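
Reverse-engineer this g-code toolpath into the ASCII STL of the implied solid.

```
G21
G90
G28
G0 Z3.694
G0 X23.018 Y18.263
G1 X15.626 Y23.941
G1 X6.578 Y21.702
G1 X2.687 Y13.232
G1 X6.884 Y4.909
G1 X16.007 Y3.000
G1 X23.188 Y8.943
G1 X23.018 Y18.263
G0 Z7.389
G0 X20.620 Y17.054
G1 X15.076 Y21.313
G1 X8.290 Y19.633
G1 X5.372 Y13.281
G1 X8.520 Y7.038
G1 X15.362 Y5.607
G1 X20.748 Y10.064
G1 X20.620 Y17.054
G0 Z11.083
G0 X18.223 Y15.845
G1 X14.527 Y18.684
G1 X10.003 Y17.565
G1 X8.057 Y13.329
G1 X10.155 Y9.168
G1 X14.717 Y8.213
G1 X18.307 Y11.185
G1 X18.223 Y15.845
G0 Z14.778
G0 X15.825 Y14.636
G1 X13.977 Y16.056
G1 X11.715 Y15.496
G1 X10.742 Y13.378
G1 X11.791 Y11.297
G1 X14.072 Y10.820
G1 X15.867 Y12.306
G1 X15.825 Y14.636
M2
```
solid part
  facet normal 0.0000 0.0000 -1.0000
    outer loop
      vertex 4.866 23.771 0.000
      vertex 16.176 26.570 0.000
      vertex 25.416 19.472 0.000
    endloop
  endfacet
  facet normal 0.0000 0.0000 -1.0000
    outer loop
      vertex 0.002 13.183 0.000
      vertex 4.866 23.771 0.000
      vertex 25.416 19.472 0.000
    endloop
  endfacet
  facet normal 0.0000 0.0000 -1.0000
    outer loop
      vertex 5.248 2.779 0.000
      vertex 0.002 13.183 0.000
      vertex 25.416 19.472 0.000
    endloop
  endfacet
  facet normal 0.0000 0.0000 -1.0000
    outer loop
      vertex 16.652 0.393 0.000
      vertex 5.248 2.779 0.000
      vertex 25.416 19.472 0.000
    endloop
  endfacet
  facet normal 0.0000 0.0000 -1.0000
    outer loop
      vertex 25.628 7.822 0.000
      vertex 16.652 0.393 0.000
      vertex 25.416 19.472 0.000
    endloop
  endfacet
  facet normal 0.5096 0.6634 0.5479
    outer loop
      vertex 25.416 19.472 0.000
      vertex 16.176 26.570 0.000
      vertex 13.427 13.427 18.472
    endloop
  endfacet
  facet normal -0.2010 0.8121 0.5479
    outer loop
      vertex 16.176 26.570 0.000
      vertex 4.866 23.771 0.000
      vertex 13.427 13.427 18.472
    endloop
  endfacet
  facet normal -0.7602 0.3492 0.5479
    outer loop
      vertex 4.866 23.771 0.000
      vertex 0.002 13.183 0.000
      vertex 13.427 13.427 18.472
    endloop
  endfacet
  facet normal -0.7470 -0.3766 0.5479
    outer loop
      vertex 0.002 13.183 0.000
      vertex 5.248 2.779 0.000
      vertex 13.427 13.427 18.472
    endloop
  endfacet
  facet normal -0.1713 -0.8188 0.5479
    outer loop
      vertex 5.248 2.779 0.000
      vertex 16.652 0.393 0.000
      vertex 13.427 13.427 18.472
    endloop
  endfacet
  facet normal 0.5334 -0.6445 0.5479
    outer loop
      vertex 16.652 0.393 0.000
      vertex 25.628 7.822 0.000
      vertex 13.427 13.427 18.472
    endloop
  endfacet
  facet normal 0.8364 0.0152 0.5479
    outer loop
      vertex 25.628 7.822 0.000
      vertex 25.416 19.472 0.000
      vertex 13.427 13.427 18.472
    endloop
  endfacet
endsolid part

The G0 Z moves step by Δz≈3.694 mm. The G1 loops shrink linearly with z, so the solid tapers from its base footprint up to z≈18.5. Closing with a flat bottom cap and the tapered top and triangulating gives 12 facets — a regular 7-sided pyramid, base circumscribed radius ≈ 13.4 mm, apex at z ≈ 18.5 mm.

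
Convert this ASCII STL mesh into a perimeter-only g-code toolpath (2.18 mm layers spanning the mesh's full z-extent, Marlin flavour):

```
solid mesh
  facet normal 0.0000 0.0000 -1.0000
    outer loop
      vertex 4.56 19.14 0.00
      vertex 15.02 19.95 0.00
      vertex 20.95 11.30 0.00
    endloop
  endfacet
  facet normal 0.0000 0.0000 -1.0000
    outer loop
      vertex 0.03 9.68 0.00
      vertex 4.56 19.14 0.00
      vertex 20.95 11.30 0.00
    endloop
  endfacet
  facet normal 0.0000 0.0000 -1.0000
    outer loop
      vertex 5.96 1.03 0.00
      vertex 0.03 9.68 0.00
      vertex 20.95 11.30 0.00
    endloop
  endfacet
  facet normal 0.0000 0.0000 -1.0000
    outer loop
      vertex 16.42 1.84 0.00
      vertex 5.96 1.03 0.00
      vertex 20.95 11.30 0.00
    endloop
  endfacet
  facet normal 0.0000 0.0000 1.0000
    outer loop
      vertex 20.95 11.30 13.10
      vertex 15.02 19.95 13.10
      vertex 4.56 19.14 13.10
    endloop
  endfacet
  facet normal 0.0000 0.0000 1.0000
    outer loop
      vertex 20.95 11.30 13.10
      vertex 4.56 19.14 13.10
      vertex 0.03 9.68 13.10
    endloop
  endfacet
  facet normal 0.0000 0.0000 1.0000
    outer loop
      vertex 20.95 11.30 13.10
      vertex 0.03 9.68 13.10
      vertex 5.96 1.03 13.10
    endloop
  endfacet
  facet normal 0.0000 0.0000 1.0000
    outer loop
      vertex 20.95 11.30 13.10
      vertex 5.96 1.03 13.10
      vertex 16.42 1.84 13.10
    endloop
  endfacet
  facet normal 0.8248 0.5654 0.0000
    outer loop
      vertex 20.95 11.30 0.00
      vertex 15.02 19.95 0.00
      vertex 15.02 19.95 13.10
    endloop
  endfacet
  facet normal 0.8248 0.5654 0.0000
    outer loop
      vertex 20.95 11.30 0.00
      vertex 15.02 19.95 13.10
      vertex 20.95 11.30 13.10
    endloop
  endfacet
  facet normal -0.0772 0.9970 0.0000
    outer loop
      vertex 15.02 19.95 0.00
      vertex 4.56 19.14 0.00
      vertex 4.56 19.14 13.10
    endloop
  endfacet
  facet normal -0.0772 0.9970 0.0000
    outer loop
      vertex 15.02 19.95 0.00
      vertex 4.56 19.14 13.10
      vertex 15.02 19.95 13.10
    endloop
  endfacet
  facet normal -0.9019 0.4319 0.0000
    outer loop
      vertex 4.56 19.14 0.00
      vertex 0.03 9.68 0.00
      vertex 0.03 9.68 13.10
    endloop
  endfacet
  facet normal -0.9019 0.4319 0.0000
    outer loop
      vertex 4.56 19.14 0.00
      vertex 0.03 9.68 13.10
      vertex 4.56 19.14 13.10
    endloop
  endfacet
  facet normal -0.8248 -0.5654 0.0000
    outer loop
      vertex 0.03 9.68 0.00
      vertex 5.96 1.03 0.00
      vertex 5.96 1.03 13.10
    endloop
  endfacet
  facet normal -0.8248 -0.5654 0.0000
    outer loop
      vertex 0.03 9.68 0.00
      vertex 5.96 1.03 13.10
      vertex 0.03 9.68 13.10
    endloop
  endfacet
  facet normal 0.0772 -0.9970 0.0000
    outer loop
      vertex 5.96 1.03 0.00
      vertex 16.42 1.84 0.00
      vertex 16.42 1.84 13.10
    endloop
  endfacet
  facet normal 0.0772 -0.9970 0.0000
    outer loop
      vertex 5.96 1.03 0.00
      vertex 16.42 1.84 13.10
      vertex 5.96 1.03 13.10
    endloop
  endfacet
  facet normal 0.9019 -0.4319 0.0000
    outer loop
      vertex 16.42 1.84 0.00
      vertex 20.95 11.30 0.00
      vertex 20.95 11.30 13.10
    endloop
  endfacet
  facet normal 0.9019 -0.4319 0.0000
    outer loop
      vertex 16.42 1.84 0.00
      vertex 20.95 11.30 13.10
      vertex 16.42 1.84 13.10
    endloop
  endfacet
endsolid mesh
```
; perimeter-only toolpath
G21 ; units = mm
G90 ; absolute positioning
G28 ; home
; layer 1
G0 Z2.18
G0 X20.95 Y11.30
G1 X15.02 Y19.95
G1 X4.56 Y19.14
G1 X0.03 Y9.68
G1 X5.96 Y1.03
G1 X16.42 Y1.84
G1 X20.95 Y11.30
; layer 2
G0 Z4.37
G0 X20.95 Y11.30
G1 X15.02 Y19.95
G1 X4.56 Y19.14
G1 X0.03 Y9.68
G1 X5.96 Y1.03
G1 X16.42 Y1.84
G1 X20.95 Y11.30
; layer 3
G0 Z6.55
G0 X20.95 Y11.30
G1 X15.02 Y19.95
G1 X4.56 Y19.14
G1 X0.03 Y9.68
G1 X5.96 Y1.03
G1 X16.42 Y1.84
G1 X20.95 Y11.30
; layer 4
G0 Z8.73
G0 X20.95 Y11.30
G1 X15.02 Y19.95
G1 X4.56 Y19.14
G1 X0.03 Y9.68
G1 X5.96 Y1.03
G1 X16.42 Y1.84
G1 X20.95 Y11.30
; layer 5
G0 Z10.92
G0 X20.95 Y11.30
G1 X15.02 Y19.95
G1 X4.56 Y19.14
G1 X0.03 Y9.68
G1 X5.96 Y1.03
G1 X16.42 Y1.84
G1 X20.95 Y11.30
; layer 6
G0 Z13.10
G0 X20.95 Y11.30
G1 X15.02 Y19.95
G1 X4.56 Y19.14
G1 X0.03 Y9.68
G1 X5.96 Y1.03
G1 X16.42 Y1.84
G1 X20.95 Y11.30
M2 ; end

The solid is a regular 6-sided prism (a cylinder approximated with 6 flat sides), circumscribed radius ≈ 10.5 mm, height ≈ 13.1 mm. Slicing at Δz = 2.18 mm — 6 equal slices spanning the solid's height, so layer i sits at z = i·h/6 — gives 6 non-empty perimeters. Each is a 6-segment closed polygon; G0 lifts to the layer z and rapids to the start vertex, then G1 traces the edges.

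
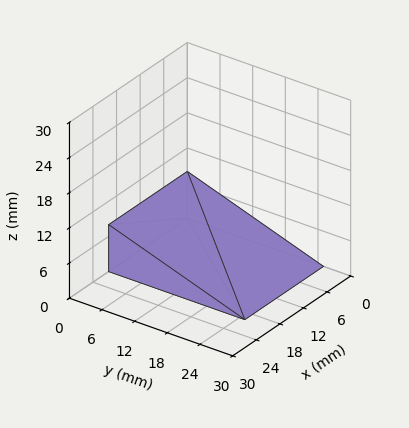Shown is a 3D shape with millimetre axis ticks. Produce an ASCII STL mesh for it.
Reading the render: the shape is a wedge (ramp): 20 × 25 mm base, rising to 8 mm along the y=0 edge and sloping linearly to z=0 at y=25 (dimensions read to the nearest mm from the axis ticks). For the STL, each face is triangulated and given an outward normal.

solid part
  facet normal 0.0000 0.0000 -1.0000
    outer loop
      vertex 20.000 25.000 0.000
      vertex 20.000 0.000 0.000
      vertex 0.000 0.000 0.000
    endloop
  endfacet
  facet normal 0.0000 0.0000 -1.0000
    outer loop
      vertex 0.000 25.000 0.000
      vertex 20.000 25.000 0.000
      vertex 0.000 0.000 0.000
    endloop
  endfacet
  facet normal 0.0000 -1.0000 0.0000
    outer loop
      vertex 0.000 0.000 0.000
      vertex 20.000 0.000 0.000
      vertex 20.000 0.000 8.000
    endloop
  endfacet
  facet normal 0.0000 -1.0000 0.0000
    outer loop
      vertex 0.000 0.000 0.000
      vertex 20.000 0.000 8.000
      vertex 0.000 0.000 8.000
    endloop
  endfacet
  facet normal 0.0000 0.3048 0.9524
    outer loop
      vertex 0.000 0.000 8.000
      vertex 20.000 0.000 8.000
      vertex 20.000 25.000 0.000
    endloop
  endfacet
  facet normal 0.0000 0.3048 0.9524
    outer loop
      vertex 0.000 0.000 8.000
      vertex 20.000 25.000 0.000
      vertex 0.000 25.000 0.000
    endloop
  endfacet
  facet normal -1.0000 0.0000 0.0000
    outer loop
      vertex 0.000 0.000 8.000
      vertex 0.000 25.000 0.000
      vertex 0.000 0.000 0.000
    endloop
  endfacet
  facet normal 1.0000 0.0000 0.0000
    outer loop
      vertex 20.000 0.000 0.000
      vertex 20.000 25.000 0.000
      vertex 20.000 0.000 8.000
    endloop
  endfacet
endsolid part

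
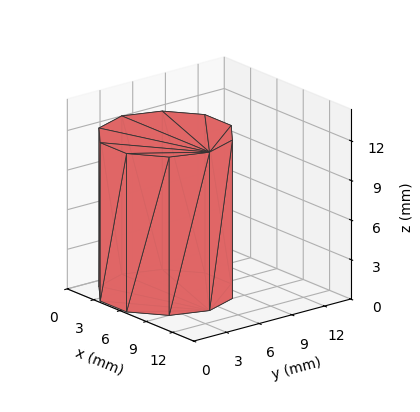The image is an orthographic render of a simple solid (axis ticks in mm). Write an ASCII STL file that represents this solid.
Reading the render: the shape is a regular 10-sided prism (a cylinder approximated with 10 flat sides), circumscribed radius ≈ 5 mm, height ≈ 12 mm (dimensions read to the nearest mm from the axis ticks). For the STL, each face is triangulated and given an outward normal.

solid part
  facet normal 0.0000 0.0000 -1.0000
    outer loop
      vertex 6.5 9.8 0.0
      vertex 9.0 7.9 0.0
      vertex 10.0 5.0 0.0
    endloop
  endfacet
  facet normal 0.0000 0.0000 -1.0000
    outer loop
      vertex 3.5 9.8 0.0
      vertex 6.5 9.8 0.0
      vertex 10.0 5.0 0.0
    endloop
  endfacet
  facet normal 0.0000 0.0000 -1.0000
    outer loop
      vertex 1.0 7.9 0.0
      vertex 3.5 9.8 0.0
      vertex 10.0 5.0 0.0
    endloop
  endfacet
  facet normal 0.0000 0.0000 -1.0000
    outer loop
      vertex 0.0 5.0 0.0
      vertex 1.0 7.9 0.0
      vertex 10.0 5.0 0.0
    endloop
  endfacet
  facet normal 0.0000 0.0000 -1.0000
    outer loop
      vertex 1.0 2.1 0.0
      vertex 0.0 5.0 0.0
      vertex 10.0 5.0 0.0
    endloop
  endfacet
  facet normal 0.0000 0.0000 -1.0000
    outer loop
      vertex 3.5 0.2 0.0
      vertex 1.0 2.1 0.0
      vertex 10.0 5.0 0.0
    endloop
  endfacet
  facet normal 0.0000 0.0000 -1.0000
    outer loop
      vertex 6.5 0.2 0.0
      vertex 3.5 0.2 0.0
      vertex 10.0 5.0 0.0
    endloop
  endfacet
  facet normal 0.0000 0.0000 -1.0000
    outer loop
      vertex 9.0 2.1 0.0
      vertex 6.5 0.2 0.0
      vertex 10.0 5.0 0.0
    endloop
  endfacet
  facet normal 0.0000 0.0000 1.0000
    outer loop
      vertex 10.0 5.0 12.0
      vertex 9.0 7.9 12.0
      vertex 6.5 9.8 12.0
    endloop
  endfacet
  facet normal 0.0000 0.0000 1.0000
    outer loop
      vertex 10.0 5.0 12.0
      vertex 6.5 9.8 12.0
      vertex 3.5 9.8 12.0
    endloop
  endfacet
  facet normal 0.0000 0.0000 1.0000
    outer loop
      vertex 10.0 5.0 12.0
      vertex 3.5 9.8 12.0
      vertex 1.0 7.9 12.0
    endloop
  endfacet
  facet normal 0.0000 0.0000 1.0000
    outer loop
      vertex 10.0 5.0 12.0
      vertex 1.0 7.9 12.0
      vertex 0.0 5.0 12.0
    endloop
  endfacet
  facet normal 0.0000 0.0000 1.0000
    outer loop
      vertex 10.0 5.0 12.0
      vertex 0.0 5.0 12.0
      vertex 1.0 2.1 12.0
    endloop
  endfacet
  facet normal 0.0000 0.0000 1.0000
    outer loop
      vertex 10.0 5.0 12.0
      vertex 1.0 2.1 12.0
      vertex 3.5 0.2 12.0
    endloop
  endfacet
  facet normal 0.0000 0.0000 1.0000
    outer loop
      vertex 10.0 5.0 12.0
      vertex 3.5 0.2 12.0
      vertex 6.5 0.2 12.0
    endloop
  endfacet
  facet normal 0.0000 0.0000 1.0000
    outer loop
      vertex 10.0 5.0 12.0
      vertex 6.5 0.2 12.0
      vertex 9.0 2.1 12.0
    endloop
  endfacet
  facet normal 0.9454 0.3260 0.0000
    outer loop
      vertex 10.0 5.0 0.0
      vertex 9.0 7.9 0.0
      vertex 9.0 7.9 12.0
    endloop
  endfacet
  facet normal 0.9454 0.3260 0.0000
    outer loop
      vertex 10.0 5.0 0.0
      vertex 9.0 7.9 12.0
      vertex 10.0 5.0 12.0
    endloop
  endfacet
  facet normal 0.6051 0.7962 0.0000
    outer loop
      vertex 9.0 7.9 0.0
      vertex 6.5 9.8 0.0
      vertex 6.5 9.8 12.0
    endloop
  endfacet
  facet normal 0.6051 0.7962 0.0000
    outer loop
      vertex 9.0 7.9 0.0
      vertex 6.5 9.8 12.0
      vertex 9.0 7.9 12.0
    endloop
  endfacet
  facet normal 0.0000 1.0000 0.0000
    outer loop
      vertex 6.5 9.8 0.0
      vertex 3.5 9.8 0.0
      vertex 3.5 9.8 12.0
    endloop
  endfacet
  facet normal 0.0000 1.0000 0.0000
    outer loop
      vertex 6.5 9.8 0.0
      vertex 3.5 9.8 12.0
      vertex 6.5 9.8 12.0
    endloop
  endfacet
  facet normal -0.6051 0.7962 0.0000
    outer loop
      vertex 3.5 9.8 0.0
      vertex 1.0 7.9 0.0
      vertex 1.0 7.9 12.0
    endloop
  endfacet
  facet normal -0.6051 0.7962 0.0000
    outer loop
      vertex 3.5 9.8 0.0
      vertex 1.0 7.9 12.0
      vertex 3.5 9.8 12.0
    endloop
  endfacet
  facet normal -0.9454 0.3260 0.0000
    outer loop
      vertex 1.0 7.9 0.0
      vertex 0.0 5.0 0.0
      vertex 0.0 5.0 12.0
    endloop
  endfacet
  facet normal -0.9454 0.3260 0.0000
    outer loop
      vertex 1.0 7.9 0.0
      vertex 0.0 5.0 12.0
      vertex 1.0 7.9 12.0
    endloop
  endfacet
  facet normal -0.9454 -0.3260 0.0000
    outer loop
      vertex 0.0 5.0 0.0
      vertex 1.0 2.1 0.0
      vertex 1.0 2.1 12.0
    endloop
  endfacet
  facet normal -0.9454 -0.3260 0.0000
    outer loop
      vertex 0.0 5.0 0.0
      vertex 1.0 2.1 12.0
      vertex 0.0 5.0 12.0
    endloop
  endfacet
  facet normal -0.6051 -0.7962 0.0000
    outer loop
      vertex 1.0 2.1 0.0
      vertex 3.5 0.2 0.0
      vertex 3.5 0.2 12.0
    endloop
  endfacet
  facet normal -0.6051 -0.7962 0.0000
    outer loop
      vertex 1.0 2.1 0.0
      vertex 3.5 0.2 12.0
      vertex 1.0 2.1 12.0
    endloop
  endfacet
  facet normal 0.0000 -1.0000 0.0000
    outer loop
      vertex 3.5 0.2 0.0
      vertex 6.5 0.2 0.0
      vertex 6.5 0.2 12.0
    endloop
  endfacet
  facet normal 0.0000 -1.0000 0.0000
    outer loop
      vertex 3.5 0.2 0.0
      vertex 6.5 0.2 12.0
      vertex 3.5 0.2 12.0
    endloop
  endfacet
  facet normal 0.6051 -0.7962 0.0000
    outer loop
      vertex 6.5 0.2 0.0
      vertex 9.0 2.1 0.0
      vertex 9.0 2.1 12.0
    endloop
  endfacet
  facet normal 0.6051 -0.7962 0.0000
    outer loop
      vertex 6.5 0.2 0.0
      vertex 9.0 2.1 12.0
      vertex 6.5 0.2 12.0
    endloop
  endfacet
  facet normal 0.9454 -0.3260 0.0000
    outer loop
      vertex 9.0 2.1 0.0
      vertex 10.0 5.0 0.0
      vertex 10.0 5.0 12.0
    endloop
  endfacet
  facet normal 0.9454 -0.3260 0.0000
    outer loop
      vertex 9.0 2.1 0.0
      vertex 10.0 5.0 12.0
      vertex 9.0 2.1 12.0
    endloop
  endfacet
endsolid part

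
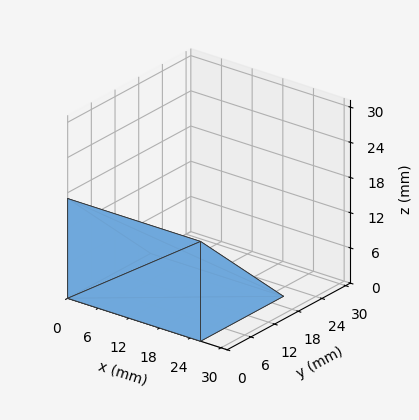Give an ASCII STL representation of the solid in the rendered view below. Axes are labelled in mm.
Reading the render: the shape is a wedge (ramp): 26 × 21 mm base, rising to 17 mm along the y=0 edge and sloping linearly to z=0 at y=21 (dimensions read to the nearest mm from the axis ticks). For the STL, each face is triangulated and given an outward normal.

solid part
  facet normal 0.0000 0.0000 -1.0000
    outer loop
      vertex 26.0 21.0 0.0
      vertex 26.0 0.0 0.0
      vertex 0.0 0.0 0.0
    endloop
  endfacet
  facet normal 0.0000 0.0000 -1.0000
    outer loop
      vertex 0.0 21.0 0.0
      vertex 26.0 21.0 0.0
      vertex 0.0 0.0 0.0
    endloop
  endfacet
  facet normal 0.0000 -1.0000 0.0000
    outer loop
      vertex 0.0 0.0 0.0
      vertex 26.0 0.0 0.0
      vertex 26.0 0.0 17.0
    endloop
  endfacet
  facet normal 0.0000 -1.0000 0.0000
    outer loop
      vertex 0.0 0.0 0.0
      vertex 26.0 0.0 17.0
      vertex 0.0 0.0 17.0
    endloop
  endfacet
  facet normal 0.0000 0.6292 0.7772
    outer loop
      vertex 0.0 0.0 17.0
      vertex 26.0 0.0 17.0
      vertex 26.0 21.0 0.0
    endloop
  endfacet
  facet normal 0.0000 0.6292 0.7772
    outer loop
      vertex 0.0 0.0 17.0
      vertex 26.0 21.0 0.0
      vertex 0.0 21.0 0.0
    endloop
  endfacet
  facet normal -1.0000 0.0000 0.0000
    outer loop
      vertex 0.0 0.0 17.0
      vertex 0.0 21.0 0.0
      vertex 0.0 0.0 0.0
    endloop
  endfacet
  facet normal 1.0000 0.0000 0.0000
    outer loop
      vertex 26.0 0.0 0.0
      vertex 26.0 21.0 0.0
      vertex 26.0 0.0 17.0
    endloop
  endfacet
endsolid part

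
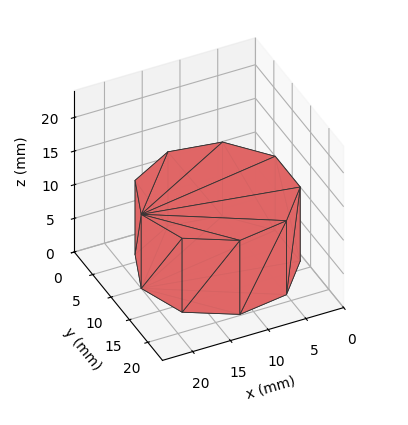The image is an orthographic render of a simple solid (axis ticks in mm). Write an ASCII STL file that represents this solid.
Reading the render: the shape is a regular 9-sided prism (a cylinder approximated with 9 flat sides), circumscribed radius ≈ 10 mm, height ≈ 11 mm (dimensions read to the nearest mm from the axis ticks). For the STL, each face is triangulated and given an outward normal.

solid part
  facet normal 0.0000 0.0000 -1.0000
    outer loop
      vertex 11.7 19.8 0.0
      vertex 17.7 16.4 0.0
      vertex 20.0 10.0 0.0
    endloop
  endfacet
  facet normal 0.0000 0.0000 -1.0000
    outer loop
      vertex 5.0 18.7 0.0
      vertex 11.7 19.8 0.0
      vertex 20.0 10.0 0.0
    endloop
  endfacet
  facet normal 0.0000 0.0000 -1.0000
    outer loop
      vertex 0.6 13.4 0.0
      vertex 5.0 18.7 0.0
      vertex 20.0 10.0 0.0
    endloop
  endfacet
  facet normal 0.0000 0.0000 -1.0000
    outer loop
      vertex 0.6 6.6 0.0
      vertex 0.6 13.4 0.0
      vertex 20.0 10.0 0.0
    endloop
  endfacet
  facet normal 0.0000 0.0000 -1.0000
    outer loop
      vertex 5.0 1.3 0.0
      vertex 0.6 6.6 0.0
      vertex 20.0 10.0 0.0
    endloop
  endfacet
  facet normal 0.0000 0.0000 -1.0000
    outer loop
      vertex 11.7 0.2 0.0
      vertex 5.0 1.3 0.0
      vertex 20.0 10.0 0.0
    endloop
  endfacet
  facet normal 0.0000 0.0000 -1.0000
    outer loop
      vertex 17.7 3.6 0.0
      vertex 11.7 0.2 0.0
      vertex 20.0 10.0 0.0
    endloop
  endfacet
  facet normal 0.0000 0.0000 1.0000
    outer loop
      vertex 20.0 10.0 11.0
      vertex 17.7 16.4 11.0
      vertex 11.7 19.8 11.0
    endloop
  endfacet
  facet normal 0.0000 0.0000 1.0000
    outer loop
      vertex 20.0 10.0 11.0
      vertex 11.7 19.8 11.0
      vertex 5.0 18.7 11.0
    endloop
  endfacet
  facet normal 0.0000 0.0000 1.0000
    outer loop
      vertex 20.0 10.0 11.0
      vertex 5.0 18.7 11.0
      vertex 0.6 13.4 11.0
    endloop
  endfacet
  facet normal 0.0000 0.0000 1.0000
    outer loop
      vertex 20.0 10.0 11.0
      vertex 0.6 13.4 11.0
      vertex 0.6 6.6 11.0
    endloop
  endfacet
  facet normal 0.0000 0.0000 1.0000
    outer loop
      vertex 20.0 10.0 11.0
      vertex 0.6 6.6 11.0
      vertex 5.0 1.3 11.0
    endloop
  endfacet
  facet normal 0.0000 0.0000 1.0000
    outer loop
      vertex 20.0 10.0 11.0
      vertex 5.0 1.3 11.0
      vertex 11.7 0.2 11.0
    endloop
  endfacet
  facet normal 0.0000 0.0000 1.0000
    outer loop
      vertex 20.0 10.0 11.0
      vertex 11.7 0.2 11.0
      vertex 17.7 3.6 11.0
    endloop
  endfacet
  facet normal 0.9411 0.3382 0.0000
    outer loop
      vertex 20.0 10.0 0.0
      vertex 17.7 16.4 0.0
      vertex 17.7 16.4 11.0
    endloop
  endfacet
  facet normal 0.9411 0.3382 0.0000
    outer loop
      vertex 20.0 10.0 0.0
      vertex 17.7 16.4 11.0
      vertex 20.0 10.0 11.0
    endloop
  endfacet
  facet normal 0.4930 0.8700 0.0000
    outer loop
      vertex 17.7 16.4 0.0
      vertex 11.7 19.8 0.0
      vertex 11.7 19.8 11.0
    endloop
  endfacet
  facet normal 0.4930 0.8700 0.0000
    outer loop
      vertex 17.7 16.4 0.0
      vertex 11.7 19.8 11.0
      vertex 17.7 16.4 11.0
    endloop
  endfacet
  facet normal -0.1620 0.9868 0.0000
    outer loop
      vertex 11.7 19.8 0.0
      vertex 5.0 18.7 0.0
      vertex 5.0 18.7 11.0
    endloop
  endfacet
  facet normal -0.1620 0.9868 0.0000
    outer loop
      vertex 11.7 19.8 0.0
      vertex 5.0 18.7 11.0
      vertex 11.7 19.8 11.0
    endloop
  endfacet
  facet normal -0.7694 0.6388 0.0000
    outer loop
      vertex 5.0 18.7 0.0
      vertex 0.6 13.4 0.0
      vertex 0.6 13.4 11.0
    endloop
  endfacet
  facet normal -0.7694 0.6388 0.0000
    outer loop
      vertex 5.0 18.7 0.0
      vertex 0.6 13.4 11.0
      vertex 5.0 18.7 11.0
    endloop
  endfacet
  facet normal -1.0000 0.0000 0.0000
    outer loop
      vertex 0.6 13.4 0.0
      vertex 0.6 6.6 0.0
      vertex 0.6 6.6 11.0
    endloop
  endfacet
  facet normal -1.0000 0.0000 0.0000
    outer loop
      vertex 0.6 13.4 0.0
      vertex 0.6 6.6 11.0
      vertex 0.6 13.4 11.0
    endloop
  endfacet
  facet normal -0.7694 -0.6388 0.0000
    outer loop
      vertex 0.6 6.6 0.0
      vertex 5.0 1.3 0.0
      vertex 5.0 1.3 11.0
    endloop
  endfacet
  facet normal -0.7694 -0.6388 0.0000
    outer loop
      vertex 0.6 6.6 0.0
      vertex 5.0 1.3 11.0
      vertex 0.6 6.6 11.0
    endloop
  endfacet
  facet normal -0.1620 -0.9868 0.0000
    outer loop
      vertex 5.0 1.3 0.0
      vertex 11.7 0.2 0.0
      vertex 11.7 0.2 11.0
    endloop
  endfacet
  facet normal -0.1620 -0.9868 0.0000
    outer loop
      vertex 5.0 1.3 0.0
      vertex 11.7 0.2 11.0
      vertex 5.0 1.3 11.0
    endloop
  endfacet
  facet normal 0.4930 -0.8700 0.0000
    outer loop
      vertex 11.7 0.2 0.0
      vertex 17.7 3.6 0.0
      vertex 17.7 3.6 11.0
    endloop
  endfacet
  facet normal 0.4930 -0.8700 0.0000
    outer loop
      vertex 11.7 0.2 0.0
      vertex 17.7 3.6 11.0
      vertex 11.7 0.2 11.0
    endloop
  endfacet
  facet normal 0.9411 -0.3382 0.0000
    outer loop
      vertex 17.7 3.6 0.0
      vertex 20.0 10.0 0.0
      vertex 20.0 10.0 11.0
    endloop
  endfacet
  facet normal 0.9411 -0.3382 0.0000
    outer loop
      vertex 17.7 3.6 0.0
      vertex 20.0 10.0 11.0
      vertex 17.7 3.6 11.0
    endloop
  endfacet
endsolid part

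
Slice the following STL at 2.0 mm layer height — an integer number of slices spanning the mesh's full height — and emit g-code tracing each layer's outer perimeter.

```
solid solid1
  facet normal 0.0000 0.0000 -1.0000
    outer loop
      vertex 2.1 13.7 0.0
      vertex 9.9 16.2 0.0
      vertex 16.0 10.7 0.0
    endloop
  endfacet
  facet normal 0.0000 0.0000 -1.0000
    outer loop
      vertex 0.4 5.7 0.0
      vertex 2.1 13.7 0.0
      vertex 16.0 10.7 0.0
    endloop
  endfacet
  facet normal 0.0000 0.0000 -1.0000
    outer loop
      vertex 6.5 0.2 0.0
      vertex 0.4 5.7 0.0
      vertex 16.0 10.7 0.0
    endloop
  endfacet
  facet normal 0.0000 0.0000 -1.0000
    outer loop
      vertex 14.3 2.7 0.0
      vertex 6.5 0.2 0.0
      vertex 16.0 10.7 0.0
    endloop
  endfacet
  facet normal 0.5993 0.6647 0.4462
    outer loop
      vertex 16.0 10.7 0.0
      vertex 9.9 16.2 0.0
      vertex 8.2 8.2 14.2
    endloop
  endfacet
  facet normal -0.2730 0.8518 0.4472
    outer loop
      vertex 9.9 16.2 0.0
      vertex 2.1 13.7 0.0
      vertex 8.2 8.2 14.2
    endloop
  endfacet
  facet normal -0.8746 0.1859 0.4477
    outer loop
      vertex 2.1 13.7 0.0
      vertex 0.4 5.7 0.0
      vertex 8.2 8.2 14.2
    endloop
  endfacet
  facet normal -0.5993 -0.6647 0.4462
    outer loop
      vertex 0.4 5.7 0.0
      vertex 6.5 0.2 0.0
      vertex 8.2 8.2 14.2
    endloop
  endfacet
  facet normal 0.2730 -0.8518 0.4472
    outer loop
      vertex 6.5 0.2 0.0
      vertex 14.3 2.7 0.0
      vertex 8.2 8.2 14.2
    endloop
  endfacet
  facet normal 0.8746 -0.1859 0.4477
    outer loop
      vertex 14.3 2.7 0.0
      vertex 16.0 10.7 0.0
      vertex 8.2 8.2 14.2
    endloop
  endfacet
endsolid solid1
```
; perimeter-only toolpath
G21 ; units = mm
G90 ; absolute positioning
G28 ; home
; layer 1
G0 Z2.0
G0 X14.9 Y10.3
G1 X9.7 Y15.1
G1 X3.0 Y12.9
G1 X1.5 Y6.1
G1 X6.7 Y1.3
G1 X13.4 Y3.5
G1 X14.9 Y10.3
; layer 2
G0 Z4.1
G0 X13.8 Y10.0
G1 X9.4 Y13.9
G1 X3.8 Y12.1
G1 X2.6 Y6.4
G1 X7.0 Y2.5
G1 X12.6 Y4.3
G1 X13.8 Y10.0
; layer 3
G0 Z6.1
G0 X12.7 Y9.6
G1 X9.2 Y12.8
G1 X4.7 Y11.3
G1 X3.7 Y6.8
G1 X7.2 Y3.6
G1 X11.7 Y5.1
G1 X12.7 Y9.6
; layer 4
G0 Z8.1
G0 X11.5 Y9.3
G1 X8.9 Y11.6
G1 X5.6 Y10.6
G1 X4.9 Y7.1
G1 X7.5 Y4.8
G1 X10.8 Y5.8
G1 X11.5 Y9.3
; layer 5
G0 Z10.1
G0 X10.4 Y8.9
G1 X8.7 Y10.5
G1 X6.5 Y9.8
G1 X6.0 Y7.5
G1 X7.7 Y5.9
G1 X9.9 Y6.6
G1 X10.4 Y8.9
; layer 6
G0 Z12.2
G0 X9.3 Y8.6
G1 X8.4 Y9.3
G1 X7.3 Y9.0
G1 X7.1 Y7.8
G1 X8.0 Y7.1
G1 X9.1 Y7.4
G1 X9.3 Y8.6
M2 ; end

The solid is a regular 6-sided pyramid, base circumscribed radius ≈ 8.2 mm, apex at z ≈ 14.2 mm. Slicing at Δz = 2.0 mm — 7 equal slices spanning the solid's height, so layer i sits at z = i·h/7 — gives 6 non-empty perimeters. Each is a 6-segment closed polygon; G0 lifts to the layer z and rapids to the start vertex, then G1 traces the edges. The cross-section shrinks linearly with z (the slice at the apex is degenerate and omitted).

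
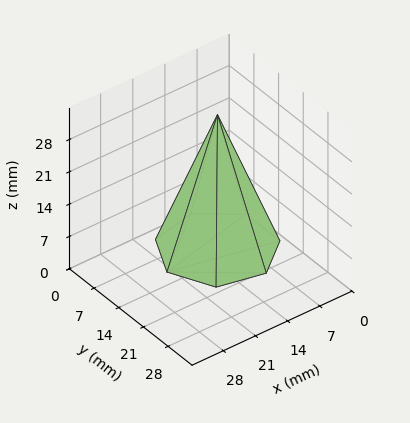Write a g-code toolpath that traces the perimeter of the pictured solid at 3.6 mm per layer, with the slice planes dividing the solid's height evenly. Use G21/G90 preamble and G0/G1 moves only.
Reading the render: the shape is a regular 7-sided pyramid, base circumscribed radius ≈ 11 mm, apex at z ≈ 29 mm (dimensions read to the nearest mm from the axis ticks). For the g-code, the solid's height is divided into equal slices at the stated Δz and each level perimeter traced with G1 moves after a G0 lift.

; perimeter-only toolpath
G21 ; units = mm
G90 ; absolute positioning
G28 ; home
; layer 1
G0 Z3.6
G0 X20.6 Y11.0
G1 X17.0 Y18.5
G1 X8.9 Y20.4
G1 X2.3 Y15.2
G1 X2.3 Y6.8
G1 X8.9 Y1.6
G1 X17.0 Y3.5
G1 X20.6 Y11.0
; layer 2
G0 Z7.2
G0 X19.2 Y11.0
G1 X16.2 Y17.5
G1 X9.2 Y19.0
G1 X3.6 Y14.6
G1 X3.6 Y7.4
G1 X9.2 Y3.0
G1 X16.2 Y4.5
G1 X19.2 Y11.0
; layer 3
G0 Z10.9
G0 X17.9 Y11.0
G1 X15.3 Y16.4
G1 X9.5 Y17.7
G1 X4.8 Y14.0
G1 X4.8 Y8.0
G1 X9.5 Y4.3
G1 X15.3 Y5.6
G1 X17.9 Y11.0
; layer 4
G0 Z14.5
G0 X16.5 Y11.0
G1 X14.4 Y15.3
G1 X9.8 Y16.4
G1 X6.0 Y13.4
G1 X6.0 Y8.6
G1 X9.8 Y5.7
G1 X14.4 Y6.7
G1 X16.5 Y11.0
; layer 5
G0 Z18.1
G0 X15.1 Y11.0
G1 X13.6 Y14.2
G1 X10.1 Y15.0
G1 X7.3 Y12.8
G1 X7.3 Y9.2
G1 X10.1 Y7.0
G1 X13.6 Y7.8
G1 X15.1 Y11.0
; layer 6
G0 Z21.8
G0 X13.8 Y11.0
G1 X12.7 Y13.2
G1 X10.4 Y13.7
G1 X8.5 Y12.2
G1 X8.5 Y9.8
G1 X10.4 Y8.3
G1 X12.7 Y8.8
G1 X13.8 Y11.0
; layer 7
G0 Z25.4
G0 X12.4 Y11.0
G1 X11.9 Y12.1
G1 X10.7 Y12.3
G1 X9.8 Y11.6
G1 X9.8 Y10.4
G1 X10.7 Y9.7
G1 X11.9 Y9.9
G1 X12.4 Y11.0
M2 ; end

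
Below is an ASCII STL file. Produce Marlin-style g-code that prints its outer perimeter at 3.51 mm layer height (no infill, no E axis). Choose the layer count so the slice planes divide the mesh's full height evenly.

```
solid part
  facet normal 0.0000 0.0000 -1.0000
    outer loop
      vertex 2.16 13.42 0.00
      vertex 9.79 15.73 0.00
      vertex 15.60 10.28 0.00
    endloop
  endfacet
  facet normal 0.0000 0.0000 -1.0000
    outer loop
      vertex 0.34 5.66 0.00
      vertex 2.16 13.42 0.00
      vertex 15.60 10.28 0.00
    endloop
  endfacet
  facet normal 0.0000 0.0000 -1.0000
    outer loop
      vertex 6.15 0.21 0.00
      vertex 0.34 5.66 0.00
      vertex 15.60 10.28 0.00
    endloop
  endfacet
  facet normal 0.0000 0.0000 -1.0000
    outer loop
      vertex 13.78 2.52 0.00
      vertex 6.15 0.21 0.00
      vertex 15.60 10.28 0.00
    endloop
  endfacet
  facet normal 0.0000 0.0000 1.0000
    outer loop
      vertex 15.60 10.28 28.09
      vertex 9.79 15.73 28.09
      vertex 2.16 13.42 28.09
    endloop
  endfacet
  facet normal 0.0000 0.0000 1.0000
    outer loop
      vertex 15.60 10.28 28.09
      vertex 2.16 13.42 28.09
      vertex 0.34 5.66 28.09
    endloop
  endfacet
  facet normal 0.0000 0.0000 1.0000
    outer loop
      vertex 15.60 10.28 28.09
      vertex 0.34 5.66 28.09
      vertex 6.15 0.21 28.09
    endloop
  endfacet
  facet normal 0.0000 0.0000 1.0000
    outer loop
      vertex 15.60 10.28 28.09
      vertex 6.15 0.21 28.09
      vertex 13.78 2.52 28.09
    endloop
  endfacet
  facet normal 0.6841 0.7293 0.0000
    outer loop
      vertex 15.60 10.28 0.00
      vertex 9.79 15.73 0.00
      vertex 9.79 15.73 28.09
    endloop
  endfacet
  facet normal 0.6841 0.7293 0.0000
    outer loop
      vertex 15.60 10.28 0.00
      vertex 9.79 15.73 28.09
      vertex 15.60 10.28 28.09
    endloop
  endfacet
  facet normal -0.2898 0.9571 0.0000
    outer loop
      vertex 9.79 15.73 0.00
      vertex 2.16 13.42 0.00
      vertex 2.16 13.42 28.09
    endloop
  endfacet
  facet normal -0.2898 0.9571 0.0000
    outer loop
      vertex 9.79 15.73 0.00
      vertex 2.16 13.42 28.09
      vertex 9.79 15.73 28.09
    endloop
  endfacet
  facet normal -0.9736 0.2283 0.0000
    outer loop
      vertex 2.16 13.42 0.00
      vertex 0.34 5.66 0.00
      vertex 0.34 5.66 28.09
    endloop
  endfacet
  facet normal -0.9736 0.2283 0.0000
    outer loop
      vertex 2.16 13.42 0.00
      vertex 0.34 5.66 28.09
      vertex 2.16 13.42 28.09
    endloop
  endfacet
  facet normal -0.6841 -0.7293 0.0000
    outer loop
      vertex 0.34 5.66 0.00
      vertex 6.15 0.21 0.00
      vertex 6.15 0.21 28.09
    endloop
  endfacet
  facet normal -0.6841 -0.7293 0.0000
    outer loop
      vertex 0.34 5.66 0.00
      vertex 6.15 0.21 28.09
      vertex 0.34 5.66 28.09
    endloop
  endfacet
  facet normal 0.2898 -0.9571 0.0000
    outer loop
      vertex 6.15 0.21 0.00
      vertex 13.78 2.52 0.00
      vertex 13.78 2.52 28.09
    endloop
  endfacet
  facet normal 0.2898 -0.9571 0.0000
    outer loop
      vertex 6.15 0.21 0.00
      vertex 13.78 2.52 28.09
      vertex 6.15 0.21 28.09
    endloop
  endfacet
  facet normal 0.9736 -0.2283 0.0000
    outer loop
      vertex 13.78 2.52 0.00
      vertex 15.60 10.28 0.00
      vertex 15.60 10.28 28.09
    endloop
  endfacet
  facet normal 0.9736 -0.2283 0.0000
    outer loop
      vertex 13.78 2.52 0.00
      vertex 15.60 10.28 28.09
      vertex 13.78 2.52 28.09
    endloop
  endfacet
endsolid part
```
; perimeter-only toolpath
G21 ; units = mm
G90 ; absolute positioning
G28 ; home
; layer 1
G0 Z3.51
G0 X15.60 Y10.28
G1 X9.79 Y15.73
G1 X2.16 Y13.42
G1 X0.34 Y5.66
G1 X6.15 Y0.21
G1 X13.78 Y2.52
G1 X15.60 Y10.28
; layer 2
G0 Z7.02
G0 X15.60 Y10.28
G1 X9.79 Y15.73
G1 X2.16 Y13.42
G1 X0.34 Y5.66
G1 X6.15 Y0.21
G1 X13.78 Y2.52
G1 X15.60 Y10.28
; layer 3
G0 Z10.53
G0 X15.60 Y10.28
G1 X9.79 Y15.73
G1 X2.16 Y13.42
G1 X0.34 Y5.66
G1 X6.15 Y0.21
G1 X13.78 Y2.52
G1 X15.60 Y10.28
; layer 4
G0 Z14.04
G0 X15.60 Y10.28
G1 X9.79 Y15.73
G1 X2.16 Y13.42
G1 X0.34 Y5.66
G1 X6.15 Y0.21
G1 X13.78 Y2.52
G1 X15.60 Y10.28
; layer 5
G0 Z17.56
G0 X15.60 Y10.28
G1 X9.79 Y15.73
G1 X2.16 Y13.42
G1 X0.34 Y5.66
G1 X6.15 Y0.21
G1 X13.78 Y2.52
G1 X15.60 Y10.28
; layer 6
G0 Z21.07
G0 X15.60 Y10.28
G1 X9.79 Y15.73
G1 X2.16 Y13.42
G1 X0.34 Y5.66
G1 X6.15 Y0.21
G1 X13.78 Y2.52
G1 X15.60 Y10.28
; layer 7
G0 Z24.58
G0 X15.60 Y10.28
G1 X9.79 Y15.73
G1 X2.16 Y13.42
G1 X0.34 Y5.66
G1 X6.15 Y0.21
G1 X13.78 Y2.52
G1 X15.60 Y10.28
; layer 8
G0 Z28.09
G0 X15.60 Y10.28
G1 X9.79 Y15.73
G1 X2.16 Y13.42
G1 X0.34 Y5.66
G1 X6.15 Y0.21
G1 X13.78 Y2.52
G1 X15.60 Y10.28
M2 ; end

The solid is a regular 6-sided prism (a cylinder approximated with 6 flat sides), circumscribed radius ≈ 7.97 mm, height ≈ 28.1 mm. Slicing at Δz = 3.51 mm — 8 equal slices spanning the solid's height, so layer i sits at z = i·h/8 — gives 8 non-empty perimeters. Each is a 6-segment closed polygon; G0 lifts to the layer z and rapids to the start vertex, then G1 traces the edges.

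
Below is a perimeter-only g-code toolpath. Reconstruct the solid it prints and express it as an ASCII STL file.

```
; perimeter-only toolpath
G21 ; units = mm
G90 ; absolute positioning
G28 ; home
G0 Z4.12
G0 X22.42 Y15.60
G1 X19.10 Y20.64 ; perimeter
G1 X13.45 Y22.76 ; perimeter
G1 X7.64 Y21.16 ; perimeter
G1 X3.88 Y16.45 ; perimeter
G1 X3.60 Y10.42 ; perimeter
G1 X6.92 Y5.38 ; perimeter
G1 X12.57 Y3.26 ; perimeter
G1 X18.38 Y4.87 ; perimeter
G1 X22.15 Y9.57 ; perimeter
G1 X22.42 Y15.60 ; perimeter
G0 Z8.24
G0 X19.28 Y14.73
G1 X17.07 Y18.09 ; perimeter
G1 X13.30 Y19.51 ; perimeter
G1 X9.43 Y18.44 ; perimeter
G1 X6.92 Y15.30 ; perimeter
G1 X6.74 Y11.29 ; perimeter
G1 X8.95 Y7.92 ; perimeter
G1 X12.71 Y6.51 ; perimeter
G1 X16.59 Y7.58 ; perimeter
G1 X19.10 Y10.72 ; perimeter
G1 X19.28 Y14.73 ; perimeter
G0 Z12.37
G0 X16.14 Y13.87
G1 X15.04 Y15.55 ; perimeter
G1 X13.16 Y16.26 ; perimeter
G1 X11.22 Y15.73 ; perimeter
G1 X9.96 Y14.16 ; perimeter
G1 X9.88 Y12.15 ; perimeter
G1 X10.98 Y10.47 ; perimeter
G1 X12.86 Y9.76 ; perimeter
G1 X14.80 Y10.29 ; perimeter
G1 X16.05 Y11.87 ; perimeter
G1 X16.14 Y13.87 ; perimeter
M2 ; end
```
solid part
  facet normal 0.0000 0.0000 -1.0000
    outer loop
      vertex 13.60 26.01 0.00
      vertex 21.13 23.18 0.00
      vertex 25.55 16.46 0.00
    endloop
  endfacet
  facet normal 0.0000 0.0000 -1.0000
    outer loop
      vertex 5.85 23.87 0.00
      vertex 13.60 26.01 0.00
      vertex 25.55 16.46 0.00
    endloop
  endfacet
  facet normal 0.0000 0.0000 -1.0000
    outer loop
      vertex 0.83 17.59 0.00
      vertex 5.85 23.87 0.00
      vertex 25.55 16.46 0.00
    endloop
  endfacet
  facet normal 0.0000 0.0000 -1.0000
    outer loop
      vertex 0.47 9.56 0.00
      vertex 0.83 17.59 0.00
      vertex 25.55 16.46 0.00
    endloop
  endfacet
  facet normal 0.0000 0.0000 -1.0000
    outer loop
      vertex 4.89 2.84 0.00
      vertex 0.47 9.56 0.00
      vertex 25.55 16.46 0.00
    endloop
  endfacet
  facet normal 0.0000 0.0000 -1.0000
    outer loop
      vertex 12.42 0.01 0.00
      vertex 4.89 2.84 0.00
      vertex 25.55 16.46 0.00
    endloop
  endfacet
  facet normal 0.0000 0.0000 -1.0000
    outer loop
      vertex 20.17 2.15 0.00
      vertex 12.42 0.01 0.00
      vertex 25.55 16.46 0.00
    endloop
  endfacet
  facet normal 0.0000 0.0000 -1.0000
    outer loop
      vertex 25.19 8.43 0.00
      vertex 20.17 2.15 0.00
      vertex 25.55 16.46 0.00
    endloop
  endfacet
  facet normal 0.6683 0.4396 0.6002
    outer loop
      vertex 25.55 16.46 0.00
      vertex 21.13 23.18 0.00
      vertex 13.01 13.01 16.49
    endloop
  endfacet
  facet normal 0.2814 0.7487 0.6003
    outer loop
      vertex 21.13 23.18 0.00
      vertex 13.60 26.01 0.00
      vertex 13.01 13.01 16.49
    endloop
  endfacet
  facet normal -0.2129 0.7710 0.6002
    outer loop
      vertex 13.60 26.01 0.00
      vertex 5.85 23.87 0.00
      vertex 13.01 13.01 16.49
    endloop
  endfacet
  facet normal -0.6248 0.4994 0.6002
    outer loop
      vertex 5.85 23.87 0.00
      vertex 0.83 17.59 0.00
      vertex 13.01 13.01 16.49
    endloop
  endfacet
  facet normal -0.7991 0.0358 0.6002
    outer loop
      vertex 0.83 17.59 0.00
      vertex 0.47 9.56 0.00
      vertex 13.01 13.01 16.49
    endloop
  endfacet
  facet normal -0.6683 -0.4396 0.6002
    outer loop
      vertex 0.47 9.56 0.00
      vertex 4.89 2.84 0.00
      vertex 13.01 13.01 16.49
    endloop
  endfacet
  facet normal -0.2814 -0.7487 0.6003
    outer loop
      vertex 4.89 2.84 0.00
      vertex 12.42 0.01 0.00
      vertex 13.01 13.01 16.49
    endloop
  endfacet
  facet normal 0.2129 -0.7710 0.6002
    outer loop
      vertex 12.42 0.01 0.00
      vertex 20.17 2.15 0.00
      vertex 13.01 13.01 16.49
    endloop
  endfacet
  facet normal 0.6248 -0.4994 0.6002
    outer loop
      vertex 20.17 2.15 0.00
      vertex 25.19 8.43 0.00
      vertex 13.01 13.01 16.49
    endloop
  endfacet
  facet normal 0.7991 -0.0358 0.6002
    outer loop
      vertex 25.19 8.43 0.00
      vertex 25.55 16.46 0.00
      vertex 13.01 13.01 16.49
    endloop
  endfacet
endsolid part

The G0 Z moves step by Δz≈4.12 mm. The G1 loops shrink linearly with z, so the solid tapers from its base footprint up to z≈16.5. Closing with a flat bottom cap and the tapered top and triangulating gives 18 facets — a regular 10-sided pyramid, base circumscribed radius ≈ 13 mm, apex at z ≈ 16.5 mm.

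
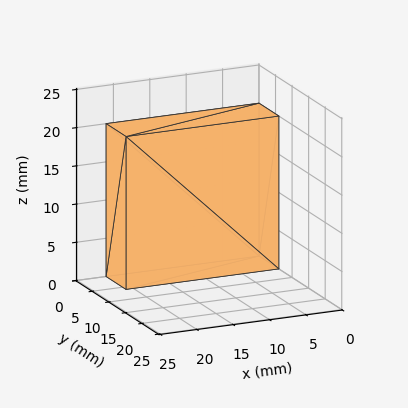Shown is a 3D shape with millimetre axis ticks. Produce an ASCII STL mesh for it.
Reading the render: the shape is a rectangular box, roughly 21 × 6 mm footprint and 20 mm tall (dimensions read to the nearest mm from the axis ticks). For the STL, each face is triangulated and given an outward normal.

solid part
  facet normal 0.0000 0.0000 -1.0000
    outer loop
      vertex 21.0 6.0 0.0
      vertex 21.0 0.0 0.0
      vertex 0.0 0.0 0.0
    endloop
  endfacet
  facet normal 0.0000 0.0000 -1.0000
    outer loop
      vertex 0.0 6.0 0.0
      vertex 21.0 6.0 0.0
      vertex 0.0 0.0 0.0
    endloop
  endfacet
  facet normal 0.0000 0.0000 1.0000
    outer loop
      vertex 0.0 0.0 20.0
      vertex 21.0 0.0 20.0
      vertex 21.0 6.0 20.0
    endloop
  endfacet
  facet normal 0.0000 0.0000 1.0000
    outer loop
      vertex 0.0 0.0 20.0
      vertex 21.0 6.0 20.0
      vertex 0.0 6.0 20.0
    endloop
  endfacet
  facet normal 0.0000 -1.0000 0.0000
    outer loop
      vertex 0.0 0.0 0.0
      vertex 21.0 0.0 0.0
      vertex 21.0 0.0 20.0
    endloop
  endfacet
  facet normal 0.0000 -1.0000 0.0000
    outer loop
      vertex 0.0 0.0 0.0
      vertex 21.0 0.0 20.0
      vertex 0.0 0.0 20.0
    endloop
  endfacet
  facet normal 0.0000 1.0000 0.0000
    outer loop
      vertex 21.0 6.0 20.0
      vertex 21.0 6.0 0.0
      vertex 0.0 6.0 0.0
    endloop
  endfacet
  facet normal 0.0000 1.0000 0.0000
    outer loop
      vertex 0.0 6.0 20.0
      vertex 21.0 6.0 20.0
      vertex 0.0 6.0 0.0
    endloop
  endfacet
  facet normal -1.0000 0.0000 0.0000
    outer loop
      vertex 0.0 6.0 20.0
      vertex 0.0 6.0 0.0
      vertex 0.0 0.0 0.0
    endloop
  endfacet
  facet normal -1.0000 0.0000 0.0000
    outer loop
      vertex 0.0 0.0 20.0
      vertex 0.0 6.0 20.0
      vertex 0.0 0.0 0.0
    endloop
  endfacet
  facet normal 1.0000 0.0000 0.0000
    outer loop
      vertex 21.0 0.0 0.0
      vertex 21.0 6.0 0.0
      vertex 21.0 6.0 20.0
    endloop
  endfacet
  facet normal 1.0000 0.0000 0.0000
    outer loop
      vertex 21.0 0.0 0.0
      vertex 21.0 6.0 20.0
      vertex 21.0 0.0 20.0
    endloop
  endfacet
endsolid part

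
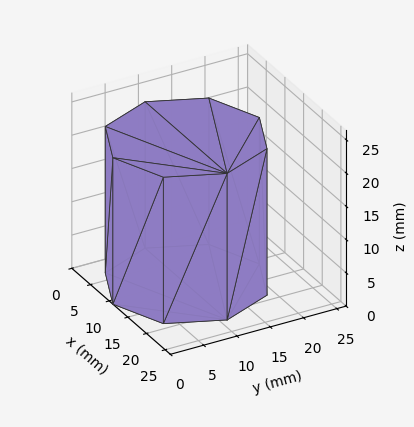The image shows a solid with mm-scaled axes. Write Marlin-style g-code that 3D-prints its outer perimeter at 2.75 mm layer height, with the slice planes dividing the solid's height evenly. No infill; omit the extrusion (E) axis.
Reading the render: the shape is a regular 8-sided prism (a cylinder approximated with 8 flat sides), circumscribed radius ≈ 11 mm, height ≈ 22 mm (dimensions read to the nearest mm from the axis ticks). For the g-code, the solid's height is divided into equal slices at the stated Δz and each level perimeter traced with G1 moves after a G0 lift.

; perimeter-only toolpath
G21 ; units = mm
G90 ; absolute positioning
G28 ; home
; layer 1
G0 Z2.75
G0 X22.00 Y11.00
G1 X18.78 Y18.78
G1 X11.00 Y22.00
G1 X3.22 Y18.78
G1 X0.00 Y11.00
G1 X3.22 Y3.22
G1 X11.00 Y0.00
G1 X18.78 Y3.22
G1 X22.00 Y11.00
; layer 2
G0 Z5.50
G0 X22.00 Y11.00
G1 X18.78 Y18.78
G1 X11.00 Y22.00
G1 X3.22 Y18.78
G1 X0.00 Y11.00
G1 X3.22 Y3.22
G1 X11.00 Y0.00
G1 X18.78 Y3.22
G1 X22.00 Y11.00
; layer 3
G0 Z8.25
G0 X22.00 Y11.00
G1 X18.78 Y18.78
G1 X11.00 Y22.00
G1 X3.22 Y18.78
G1 X0.00 Y11.00
G1 X3.22 Y3.22
G1 X11.00 Y0.00
G1 X18.78 Y3.22
G1 X22.00 Y11.00
; layer 4
G0 Z11.00
G0 X22.00 Y11.00
G1 X18.78 Y18.78
G1 X11.00 Y22.00
G1 X3.22 Y18.78
G1 X0.00 Y11.00
G1 X3.22 Y3.22
G1 X11.00 Y0.00
G1 X18.78 Y3.22
G1 X22.00 Y11.00
; layer 5
G0 Z13.75
G0 X22.00 Y11.00
G1 X18.78 Y18.78
G1 X11.00 Y22.00
G1 X3.22 Y18.78
G1 X0.00 Y11.00
G1 X3.22 Y3.22
G1 X11.00 Y0.00
G1 X18.78 Y3.22
G1 X22.00 Y11.00
; layer 6
G0 Z16.50
G0 X22.00 Y11.00
G1 X18.78 Y18.78
G1 X11.00 Y22.00
G1 X3.22 Y18.78
G1 X0.00 Y11.00
G1 X3.22 Y3.22
G1 X11.00 Y0.00
G1 X18.78 Y3.22
G1 X22.00 Y11.00
; layer 7
G0 Z19.25
G0 X22.00 Y11.00
G1 X18.78 Y18.78
G1 X11.00 Y22.00
G1 X3.22 Y18.78
G1 X0.00 Y11.00
G1 X3.22 Y3.22
G1 X11.00 Y0.00
G1 X18.78 Y3.22
G1 X22.00 Y11.00
; layer 8
G0 Z22.00
G0 X22.00 Y11.00
G1 X18.78 Y18.78
G1 X11.00 Y22.00
G1 X3.22 Y18.78
G1 X0.00 Y11.00
G1 X3.22 Y3.22
G1 X11.00 Y0.00
G1 X18.78 Y3.22
G1 X22.00 Y11.00
M2 ; end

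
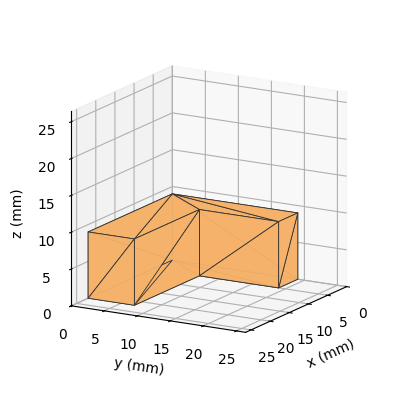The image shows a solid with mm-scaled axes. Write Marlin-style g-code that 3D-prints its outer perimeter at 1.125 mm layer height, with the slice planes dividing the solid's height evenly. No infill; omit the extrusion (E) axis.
Reading the render: the shape is an L-shaped prism: outer 22 × 19 mm, arm thicknesses ≈ 7 mm (horizontal) and 5 mm (vertical), extruded 9 mm in z (dimensions read to the nearest mm from the axis ticks). For the g-code, the solid's height is divided into equal slices at the stated Δz and each level perimeter traced with G1 moves after a G0 lift.

; perimeter-only toolpath
G21 ; units = mm
G90 ; absolute positioning
G28 ; home
; layer 1
G0 Z1.125
G0 X0.000 Y0.000
G1 X22.000 Y0.000
G1 X22.000 Y7.000
G1 X5.000 Y7.000
G1 X5.000 Y19.000
G1 X0.000 Y19.000
G1 X0.000 Y0.000
; layer 2
G0 Z2.250
G0 X0.000 Y0.000
G1 X22.000 Y0.000
G1 X22.000 Y7.000
G1 X5.000 Y7.000
G1 X5.000 Y19.000
G1 X0.000 Y19.000
G1 X0.000 Y0.000
; layer 3
G0 Z3.375
G0 X0.000 Y0.000
G1 X22.000 Y0.000
G1 X22.000 Y7.000
G1 X5.000 Y7.000
G1 X5.000 Y19.000
G1 X0.000 Y19.000
G1 X0.000 Y0.000
; layer 4
G0 Z4.500
G0 X0.000 Y0.000
G1 X22.000 Y0.000
G1 X22.000 Y7.000
G1 X5.000 Y7.000
G1 X5.000 Y19.000
G1 X0.000 Y19.000
G1 X0.000 Y0.000
; layer 5
G0 Z5.625
G0 X0.000 Y0.000
G1 X22.000 Y0.000
G1 X22.000 Y7.000
G1 X5.000 Y7.000
G1 X5.000 Y19.000
G1 X0.000 Y19.000
G1 X0.000 Y0.000
; layer 6
G0 Z6.750
G0 X0.000 Y0.000
G1 X22.000 Y0.000
G1 X22.000 Y7.000
G1 X5.000 Y7.000
G1 X5.000 Y19.000
G1 X0.000 Y19.000
G1 X0.000 Y0.000
; layer 7
G0 Z7.875
G0 X0.000 Y0.000
G1 X22.000 Y0.000
G1 X22.000 Y7.000
G1 X5.000 Y7.000
G1 X5.000 Y19.000
G1 X0.000 Y19.000
G1 X0.000 Y0.000
; layer 8
G0 Z9.000
G0 X0.000 Y0.000
G1 X22.000 Y0.000
G1 X22.000 Y7.000
G1 X5.000 Y7.000
G1 X5.000 Y19.000
G1 X0.000 Y19.000
G1 X0.000 Y0.000
M2 ; end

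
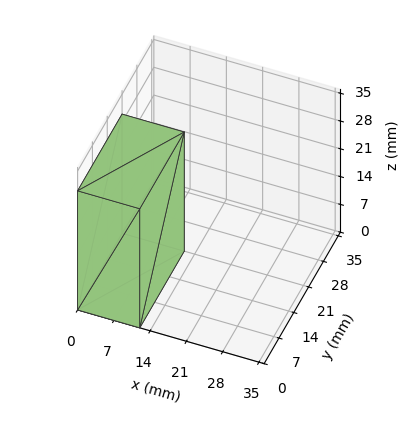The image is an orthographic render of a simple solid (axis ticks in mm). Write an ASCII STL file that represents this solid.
Reading the render: the shape is a rectangular box, roughly 12 × 21 mm footprint and 30 mm tall (dimensions read to the nearest mm from the axis ticks). For the STL, each face is triangulated and given an outward normal.

solid part
  facet normal 0.0000 0.0000 -1.0000
    outer loop
      vertex 12.0 21.0 0.0
      vertex 12.0 0.0 0.0
      vertex 0.0 0.0 0.0
    endloop
  endfacet
  facet normal 0.0000 0.0000 -1.0000
    outer loop
      vertex 0.0 21.0 0.0
      vertex 12.0 21.0 0.0
      vertex 0.0 0.0 0.0
    endloop
  endfacet
  facet normal 0.0000 0.0000 1.0000
    outer loop
      vertex 0.0 0.0 30.0
      vertex 12.0 0.0 30.0
      vertex 12.0 21.0 30.0
    endloop
  endfacet
  facet normal 0.0000 0.0000 1.0000
    outer loop
      vertex 0.0 0.0 30.0
      vertex 12.0 21.0 30.0
      vertex 0.0 21.0 30.0
    endloop
  endfacet
  facet normal 0.0000 -1.0000 0.0000
    outer loop
      vertex 0.0 0.0 0.0
      vertex 12.0 0.0 0.0
      vertex 12.0 0.0 30.0
    endloop
  endfacet
  facet normal 0.0000 -1.0000 0.0000
    outer loop
      vertex 0.0 0.0 0.0
      vertex 12.0 0.0 30.0
      vertex 0.0 0.0 30.0
    endloop
  endfacet
  facet normal 0.0000 1.0000 0.0000
    outer loop
      vertex 12.0 21.0 30.0
      vertex 12.0 21.0 0.0
      vertex 0.0 21.0 0.0
    endloop
  endfacet
  facet normal 0.0000 1.0000 0.0000
    outer loop
      vertex 0.0 21.0 30.0
      vertex 12.0 21.0 30.0
      vertex 0.0 21.0 0.0
    endloop
  endfacet
  facet normal -1.0000 0.0000 0.0000
    outer loop
      vertex 0.0 21.0 30.0
      vertex 0.0 21.0 0.0
      vertex 0.0 0.0 0.0
    endloop
  endfacet
  facet normal -1.0000 0.0000 0.0000
    outer loop
      vertex 0.0 0.0 30.0
      vertex 0.0 21.0 30.0
      vertex 0.0 0.0 0.0
    endloop
  endfacet
  facet normal 1.0000 0.0000 0.0000
    outer loop
      vertex 12.0 0.0 0.0
      vertex 12.0 21.0 0.0
      vertex 12.0 21.0 30.0
    endloop
  endfacet
  facet normal 1.0000 0.0000 0.0000
    outer loop
      vertex 12.0 0.0 0.0
      vertex 12.0 21.0 30.0
      vertex 12.0 0.0 30.0
    endloop
  endfacet
endsolid part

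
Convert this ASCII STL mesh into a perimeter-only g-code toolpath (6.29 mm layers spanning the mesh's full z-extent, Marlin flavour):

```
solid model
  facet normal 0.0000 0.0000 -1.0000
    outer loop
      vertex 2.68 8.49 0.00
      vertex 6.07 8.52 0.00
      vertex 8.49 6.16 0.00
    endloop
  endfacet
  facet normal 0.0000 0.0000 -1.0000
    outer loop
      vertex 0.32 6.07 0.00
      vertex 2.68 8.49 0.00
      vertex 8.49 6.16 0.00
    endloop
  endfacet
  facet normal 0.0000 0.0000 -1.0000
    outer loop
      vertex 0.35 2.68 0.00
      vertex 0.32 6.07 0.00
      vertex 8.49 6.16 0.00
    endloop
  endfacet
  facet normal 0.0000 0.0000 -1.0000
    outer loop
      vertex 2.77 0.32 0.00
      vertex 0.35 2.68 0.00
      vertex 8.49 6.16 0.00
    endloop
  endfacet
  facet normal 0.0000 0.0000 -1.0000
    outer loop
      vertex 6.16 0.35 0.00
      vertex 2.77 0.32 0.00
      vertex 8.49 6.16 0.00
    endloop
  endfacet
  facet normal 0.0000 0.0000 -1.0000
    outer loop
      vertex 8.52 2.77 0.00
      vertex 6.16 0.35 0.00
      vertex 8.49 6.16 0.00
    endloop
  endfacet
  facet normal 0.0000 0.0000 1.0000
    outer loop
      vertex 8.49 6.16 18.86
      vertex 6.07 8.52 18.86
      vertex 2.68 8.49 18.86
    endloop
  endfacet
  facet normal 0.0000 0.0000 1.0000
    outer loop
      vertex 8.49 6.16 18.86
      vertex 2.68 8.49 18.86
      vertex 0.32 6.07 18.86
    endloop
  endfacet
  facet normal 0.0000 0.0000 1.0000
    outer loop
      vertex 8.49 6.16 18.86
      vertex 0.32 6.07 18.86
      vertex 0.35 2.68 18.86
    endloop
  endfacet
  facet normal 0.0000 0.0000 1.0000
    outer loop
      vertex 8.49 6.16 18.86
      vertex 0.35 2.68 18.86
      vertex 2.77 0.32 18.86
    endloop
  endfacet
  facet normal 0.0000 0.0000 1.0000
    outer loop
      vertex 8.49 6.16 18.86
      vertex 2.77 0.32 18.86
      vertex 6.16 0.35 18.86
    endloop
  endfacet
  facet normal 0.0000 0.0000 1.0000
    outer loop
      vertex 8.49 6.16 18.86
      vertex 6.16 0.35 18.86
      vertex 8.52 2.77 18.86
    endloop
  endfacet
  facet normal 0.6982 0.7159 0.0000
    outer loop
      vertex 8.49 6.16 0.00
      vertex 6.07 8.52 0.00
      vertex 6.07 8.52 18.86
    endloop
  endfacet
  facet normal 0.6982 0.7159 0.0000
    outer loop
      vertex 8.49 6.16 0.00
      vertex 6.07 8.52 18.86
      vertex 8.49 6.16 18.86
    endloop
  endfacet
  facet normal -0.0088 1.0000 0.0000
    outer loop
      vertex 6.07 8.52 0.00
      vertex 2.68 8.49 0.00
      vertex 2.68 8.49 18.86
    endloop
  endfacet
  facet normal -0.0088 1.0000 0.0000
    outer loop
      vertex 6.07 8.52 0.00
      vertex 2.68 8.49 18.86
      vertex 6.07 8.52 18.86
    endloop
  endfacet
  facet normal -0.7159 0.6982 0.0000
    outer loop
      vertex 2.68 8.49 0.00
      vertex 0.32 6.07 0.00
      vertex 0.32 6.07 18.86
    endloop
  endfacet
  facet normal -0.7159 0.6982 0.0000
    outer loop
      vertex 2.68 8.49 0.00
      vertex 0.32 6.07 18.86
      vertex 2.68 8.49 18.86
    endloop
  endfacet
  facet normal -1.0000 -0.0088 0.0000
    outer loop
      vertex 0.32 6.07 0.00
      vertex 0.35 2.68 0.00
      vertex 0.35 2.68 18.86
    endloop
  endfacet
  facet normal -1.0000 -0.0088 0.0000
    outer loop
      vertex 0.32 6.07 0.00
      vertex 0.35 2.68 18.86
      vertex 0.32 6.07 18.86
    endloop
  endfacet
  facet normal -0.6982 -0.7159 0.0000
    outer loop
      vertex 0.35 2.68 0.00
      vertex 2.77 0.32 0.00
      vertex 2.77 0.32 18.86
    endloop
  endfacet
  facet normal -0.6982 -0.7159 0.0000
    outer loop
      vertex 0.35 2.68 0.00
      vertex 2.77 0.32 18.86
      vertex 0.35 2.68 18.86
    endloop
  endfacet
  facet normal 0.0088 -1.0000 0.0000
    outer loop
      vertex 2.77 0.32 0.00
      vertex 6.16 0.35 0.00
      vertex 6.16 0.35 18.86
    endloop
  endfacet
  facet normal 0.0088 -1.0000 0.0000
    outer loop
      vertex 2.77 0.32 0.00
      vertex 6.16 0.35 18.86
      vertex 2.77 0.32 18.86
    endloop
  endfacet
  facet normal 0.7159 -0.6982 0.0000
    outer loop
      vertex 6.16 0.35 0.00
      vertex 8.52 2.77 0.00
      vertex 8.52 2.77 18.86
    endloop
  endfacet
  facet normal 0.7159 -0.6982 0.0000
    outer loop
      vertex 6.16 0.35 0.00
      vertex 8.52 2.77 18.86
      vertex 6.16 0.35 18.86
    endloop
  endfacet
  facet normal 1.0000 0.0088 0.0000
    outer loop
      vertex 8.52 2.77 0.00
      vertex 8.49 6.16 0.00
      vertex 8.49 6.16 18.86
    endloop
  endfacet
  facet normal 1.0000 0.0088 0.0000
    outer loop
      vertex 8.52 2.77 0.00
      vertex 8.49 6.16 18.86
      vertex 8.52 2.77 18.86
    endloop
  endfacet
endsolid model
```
; perimeter-only toolpath
G21 ; units = mm
G90 ; absolute positioning
G28 ; home
; layer 1
G0 Z6.29
G0 X8.49 Y6.16
G1 X6.07 Y8.52
G1 X2.68 Y8.49
G1 X0.32 Y6.07
G1 X0.35 Y2.68
G1 X2.77 Y0.32
G1 X6.16 Y0.35
G1 X8.52 Y2.77
G1 X8.49 Y6.16
; layer 2
G0 Z12.57
G0 X8.49 Y6.16
G1 X6.07 Y8.52
G1 X2.68 Y8.49
G1 X0.32 Y6.07
G1 X0.35 Y2.68
G1 X2.77 Y0.32
G1 X6.16 Y0.35
G1 X8.52 Y2.77
G1 X8.49 Y6.16
; layer 3
G0 Z18.86
G0 X8.49 Y6.16
G1 X6.07 Y8.52
G1 X2.68 Y8.49
G1 X0.32 Y6.07
G1 X0.35 Y2.68
G1 X2.77 Y0.32
G1 X6.16 Y0.35
G1 X8.52 Y2.77
G1 X8.49 Y6.16
M2 ; end

The solid is a regular 8-sided prism (a cylinder approximated with 8 flat sides), circumscribed radius ≈ 4.42 mm, height ≈ 18.9 mm. Slicing at Δz = 6.29 mm — 3 equal slices spanning the solid's height, so layer i sits at z = i·h/3 — gives 3 non-empty perimeters. Each is a 8-segment closed polygon; G0 lifts to the layer z and rapids to the start vertex, then G1 traces the edges.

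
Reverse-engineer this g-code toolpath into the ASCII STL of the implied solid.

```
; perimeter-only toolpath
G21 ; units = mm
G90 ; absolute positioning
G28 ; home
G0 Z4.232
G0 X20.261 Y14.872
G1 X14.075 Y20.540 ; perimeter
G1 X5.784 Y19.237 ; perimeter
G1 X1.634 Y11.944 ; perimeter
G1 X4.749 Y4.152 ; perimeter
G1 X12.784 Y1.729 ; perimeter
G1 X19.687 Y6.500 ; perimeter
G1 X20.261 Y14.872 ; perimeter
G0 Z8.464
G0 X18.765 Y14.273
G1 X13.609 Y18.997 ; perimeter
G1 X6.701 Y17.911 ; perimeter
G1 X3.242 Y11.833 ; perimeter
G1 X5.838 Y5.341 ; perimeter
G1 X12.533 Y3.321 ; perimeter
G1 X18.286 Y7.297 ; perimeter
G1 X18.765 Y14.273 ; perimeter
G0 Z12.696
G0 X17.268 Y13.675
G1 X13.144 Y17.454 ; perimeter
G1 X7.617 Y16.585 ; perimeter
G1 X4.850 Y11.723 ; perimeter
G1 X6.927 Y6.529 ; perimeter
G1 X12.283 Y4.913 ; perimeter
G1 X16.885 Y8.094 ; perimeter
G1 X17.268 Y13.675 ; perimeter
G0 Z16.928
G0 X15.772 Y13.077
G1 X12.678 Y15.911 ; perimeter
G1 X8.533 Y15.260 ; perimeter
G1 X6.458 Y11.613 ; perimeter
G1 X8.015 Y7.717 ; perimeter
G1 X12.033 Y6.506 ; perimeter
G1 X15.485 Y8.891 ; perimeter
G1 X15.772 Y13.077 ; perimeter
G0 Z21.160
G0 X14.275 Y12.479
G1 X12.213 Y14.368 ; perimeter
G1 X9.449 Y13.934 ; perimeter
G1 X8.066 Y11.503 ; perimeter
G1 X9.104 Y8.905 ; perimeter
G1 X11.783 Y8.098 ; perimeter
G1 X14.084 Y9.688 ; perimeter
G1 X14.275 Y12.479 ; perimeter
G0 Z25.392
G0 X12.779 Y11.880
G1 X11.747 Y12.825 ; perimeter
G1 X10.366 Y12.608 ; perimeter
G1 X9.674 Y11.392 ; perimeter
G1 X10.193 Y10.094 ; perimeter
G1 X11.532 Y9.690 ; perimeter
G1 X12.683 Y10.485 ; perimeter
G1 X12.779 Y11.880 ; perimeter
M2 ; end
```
solid part
  facet normal 0.0000 0.0000 -1.0000
    outer loop
      vertex 4.868 20.563 0.000
      vertex 14.540 22.083 0.000
      vertex 21.758 15.470 0.000
    endloop
  endfacet
  facet normal 0.0000 0.0000 -1.0000
    outer loop
      vertex 0.026 12.054 0.000
      vertex 4.868 20.563 0.000
      vertex 21.758 15.470 0.000
    endloop
  endfacet
  facet normal 0.0000 0.0000 -1.0000
    outer loop
      vertex 3.660 2.964 0.000
      vertex 0.026 12.054 0.000
      vertex 21.758 15.470 0.000
    endloop
  endfacet
  facet normal 0.0000 0.0000 -1.0000
    outer loop
      vertex 13.034 0.137 0.000
      vertex 3.660 2.964 0.000
      vertex 21.758 15.470 0.000
    endloop
  endfacet
  facet normal 0.0000 0.0000 -1.0000
    outer loop
      vertex 21.088 5.703 0.000
      vertex 13.034 0.137 0.000
      vertex 21.758 15.470 0.000
    endloop
  endfacet
  facet normal 0.6390 0.6974 0.3246
    outer loop
      vertex 21.758 15.470 0.000
      vertex 14.540 22.083 0.000
      vertex 11.282 11.282 29.624
    endloop
  endfacet
  facet normal -0.1468 0.9344 0.3245
    outer loop
      vertex 14.540 22.083 0.000
      vertex 4.868 20.563 0.000
      vertex 11.282 11.282 29.624
    endloop
  endfacet
  facet normal -0.8221 0.4678 0.3246
    outer loop
      vertex 4.868 20.563 0.000
      vertex 0.026 12.054 0.000
      vertex 11.282 11.282 29.624
    endloop
  endfacet
  facet normal -0.8783 -0.3511 0.3246
    outer loop
      vertex 0.026 12.054 0.000
      vertex 3.660 2.964 0.000
      vertex 11.282 11.282 29.624
    endloop
  endfacet
  facet normal -0.2731 -0.9056 0.3245
    outer loop
      vertex 3.660 2.964 0.000
      vertex 13.034 0.137 0.000
      vertex 11.282 11.282 29.624
    endloop
  endfacet
  facet normal 0.5378 -0.7781 0.3245
    outer loop
      vertex 13.034 0.137 0.000
      vertex 21.088 5.703 0.000
      vertex 11.282 11.282 29.624
    endloop
  endfacet
  facet normal 0.9436 -0.0647 0.3246
    outer loop
      vertex 21.088 5.703 0.000
      vertex 21.758 15.470 0.000
      vertex 11.282 11.282 29.624
    endloop
  endfacet
endsolid part

The G0 Z moves step by Δz≈4.232 mm. The G1 loops shrink linearly with z, so the solid tapers from its base footprint up to z≈29.6. Closing with a flat bottom cap and the tapered top and triangulating gives 12 facets — a regular 7-sided pyramid, base circumscribed radius ≈ 11.3 mm, apex at z ≈ 29.6 mm.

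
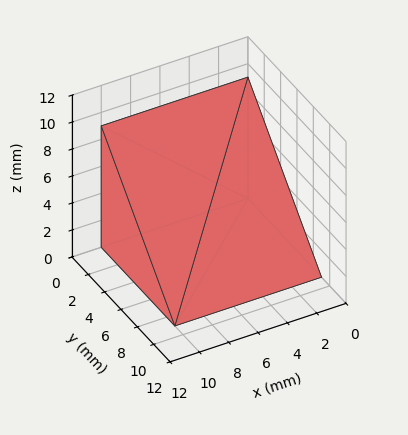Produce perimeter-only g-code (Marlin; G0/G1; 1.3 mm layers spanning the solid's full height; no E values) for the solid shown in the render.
Reading the render: the shape is a wedge (ramp): 10 × 9 mm base, rising to 9 mm along the y=0 edge and sloping linearly to z=0 at y=9 (dimensions read to the nearest mm from the axis ticks). For the g-code, the solid's height is divided into equal slices at the stated Δz and each level perimeter traced with G1 moves after a G0 lift.

; perimeter-only toolpath
G21 ; units = mm
G90 ; absolute positioning
G28 ; home
; layer 1
G0 Z1.3
G0 X0.0 Y0.0
G1 X10.0 Y0.0
G1 X10.0 Y7.7
G1 X0.0 Y7.7
G1 X0.0 Y0.0
; layer 2
G0 Z2.6
G0 X0.0 Y0.0
G1 X10.0 Y0.0
G1 X10.0 Y6.4
G1 X0.0 Y6.4
G1 X0.0 Y0.0
; layer 3
G0 Z3.9
G0 X0.0 Y0.0
G1 X10.0 Y0.0
G1 X10.0 Y5.1
G1 X0.0 Y5.1
G1 X0.0 Y0.0
; layer 4
G0 Z5.1
G0 X0.0 Y0.0
G1 X10.0 Y0.0
G1 X10.0 Y3.9
G1 X0.0 Y3.9
G1 X0.0 Y0.0
; layer 5
G0 Z6.4
G0 X0.0 Y0.0
G1 X10.0 Y0.0
G1 X10.0 Y2.6
G1 X0.0 Y2.6
G1 X0.0 Y0.0
; layer 6
G0 Z7.7
G0 X0.0 Y0.0
G1 X10.0 Y0.0
G1 X10.0 Y1.3
G1 X0.0 Y1.3
G1 X0.0 Y0.0
M2 ; end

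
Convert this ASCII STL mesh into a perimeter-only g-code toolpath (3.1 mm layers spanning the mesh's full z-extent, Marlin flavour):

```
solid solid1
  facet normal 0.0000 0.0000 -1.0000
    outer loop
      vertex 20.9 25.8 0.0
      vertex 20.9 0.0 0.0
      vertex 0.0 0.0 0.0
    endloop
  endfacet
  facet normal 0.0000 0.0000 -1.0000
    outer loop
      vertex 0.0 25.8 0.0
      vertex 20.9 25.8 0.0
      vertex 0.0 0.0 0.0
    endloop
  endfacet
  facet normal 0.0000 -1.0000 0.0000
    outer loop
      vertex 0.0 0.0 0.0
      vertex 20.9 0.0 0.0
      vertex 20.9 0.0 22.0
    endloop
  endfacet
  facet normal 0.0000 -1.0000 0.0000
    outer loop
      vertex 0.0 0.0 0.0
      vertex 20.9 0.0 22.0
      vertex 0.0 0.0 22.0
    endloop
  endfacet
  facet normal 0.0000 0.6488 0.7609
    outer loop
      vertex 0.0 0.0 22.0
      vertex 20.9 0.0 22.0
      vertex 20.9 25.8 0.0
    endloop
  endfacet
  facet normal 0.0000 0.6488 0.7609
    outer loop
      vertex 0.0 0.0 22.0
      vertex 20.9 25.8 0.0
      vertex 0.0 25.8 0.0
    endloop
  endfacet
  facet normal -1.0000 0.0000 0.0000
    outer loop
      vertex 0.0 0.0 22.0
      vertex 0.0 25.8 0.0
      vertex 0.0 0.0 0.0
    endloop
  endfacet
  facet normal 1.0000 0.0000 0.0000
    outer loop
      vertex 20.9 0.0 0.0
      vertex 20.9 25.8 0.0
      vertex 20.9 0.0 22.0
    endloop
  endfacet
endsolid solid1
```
; perimeter-only toolpath
G21 ; units = mm
G90 ; absolute positioning
G28 ; home
; layer 1
G0 Z3.1
G0 X0.0 Y0.0
G1 X20.9 Y0.0
G1 X20.9 Y22.1
G1 X0.0 Y22.1
G1 X0.0 Y0.0
; layer 2
G0 Z6.3
G0 X0.0 Y0.0
G1 X20.9 Y0.0
G1 X20.9 Y18.4
G1 X0.0 Y18.4
G1 X0.0 Y0.0
; layer 3
G0 Z9.4
G0 X0.0 Y0.0
G1 X20.9 Y0.0
G1 X20.9 Y14.7
G1 X0.0 Y14.7
G1 X0.0 Y0.0
; layer 4
G0 Z12.6
G0 X0.0 Y0.0
G1 X20.9 Y0.0
G1 X20.9 Y11.1
G1 X0.0 Y11.1
G1 X0.0 Y0.0
; layer 5
G0 Z15.7
G0 X0.0 Y0.0
G1 X20.9 Y0.0
G1 X20.9 Y7.4
G1 X0.0 Y7.4
G1 X0.0 Y0.0
; layer 6
G0 Z18.9
G0 X0.0 Y0.0
G1 X20.9 Y0.0
G1 X20.9 Y3.7
G1 X0.0 Y3.7
G1 X0.0 Y0.0
M2 ; end

The solid is a wedge (ramp): 20.9 × 25.8 mm base, rising to 22 mm along the y=0 edge and sloping linearly to z=0 at y=25.8. Slicing at Δz = 3.1 mm — 7 equal slices spanning the solid's height, so layer i sits at z = i·h/7 — gives 6 non-empty perimeters. Each is a 4-segment closed polygon; G0 lifts to the layer z and rapids to the start vertex, then G1 traces the edges. The cross-section shrinks linearly with z (the slice at the apex is degenerate and omitted).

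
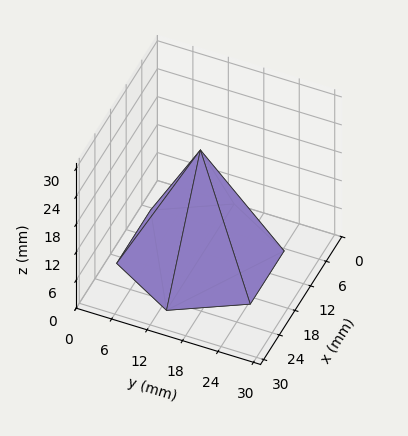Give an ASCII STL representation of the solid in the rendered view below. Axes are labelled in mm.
Reading the render: the shape is a regular 6-sided pyramid, base circumscribed radius ≈ 13 mm, apex at z ≈ 23 mm (dimensions read to the nearest mm from the axis ticks). For the STL, each face is triangulated and given an outward normal.

solid part
  facet normal 0.0000 0.0000 -1.0000
    outer loop
      vertex 6.5 24.3 0.0
      vertex 19.5 24.3 0.0
      vertex 26.0 13.0 0.0
    endloop
  endfacet
  facet normal 0.0000 0.0000 -1.0000
    outer loop
      vertex 0.0 13.0 0.0
      vertex 6.5 24.3 0.0
      vertex 26.0 13.0 0.0
    endloop
  endfacet
  facet normal 0.0000 0.0000 -1.0000
    outer loop
      vertex 6.5 1.7 0.0
      vertex 0.0 13.0 0.0
      vertex 26.0 13.0 0.0
    endloop
  endfacet
  facet normal 0.0000 0.0000 -1.0000
    outer loop
      vertex 19.5 1.7 0.0
      vertex 6.5 1.7 0.0
      vertex 26.0 13.0 0.0
    endloop
  endfacet
  facet normal 0.7784 0.4478 0.4400
    outer loop
      vertex 26.0 13.0 0.0
      vertex 19.5 24.3 0.0
      vertex 13.0 13.0 23.0
    endloop
  endfacet
  facet normal 0.0000 0.8975 0.4410
    outer loop
      vertex 19.5 24.3 0.0
      vertex 6.5 24.3 0.0
      vertex 13.0 13.0 23.0
    endloop
  endfacet
  facet normal -0.7784 0.4478 0.4400
    outer loop
      vertex 6.5 24.3 0.0
      vertex 0.0 13.0 0.0
      vertex 13.0 13.0 23.0
    endloop
  endfacet
  facet normal -0.7784 -0.4478 0.4400
    outer loop
      vertex 0.0 13.0 0.0
      vertex 6.5 1.7 0.0
      vertex 13.0 13.0 23.0
    endloop
  endfacet
  facet normal 0.0000 -0.8975 0.4410
    outer loop
      vertex 6.5 1.7 0.0
      vertex 19.5 1.7 0.0
      vertex 13.0 13.0 23.0
    endloop
  endfacet
  facet normal 0.7784 -0.4478 0.4400
    outer loop
      vertex 19.5 1.7 0.0
      vertex 26.0 13.0 0.0
      vertex 13.0 13.0 23.0
    endloop
  endfacet
endsolid part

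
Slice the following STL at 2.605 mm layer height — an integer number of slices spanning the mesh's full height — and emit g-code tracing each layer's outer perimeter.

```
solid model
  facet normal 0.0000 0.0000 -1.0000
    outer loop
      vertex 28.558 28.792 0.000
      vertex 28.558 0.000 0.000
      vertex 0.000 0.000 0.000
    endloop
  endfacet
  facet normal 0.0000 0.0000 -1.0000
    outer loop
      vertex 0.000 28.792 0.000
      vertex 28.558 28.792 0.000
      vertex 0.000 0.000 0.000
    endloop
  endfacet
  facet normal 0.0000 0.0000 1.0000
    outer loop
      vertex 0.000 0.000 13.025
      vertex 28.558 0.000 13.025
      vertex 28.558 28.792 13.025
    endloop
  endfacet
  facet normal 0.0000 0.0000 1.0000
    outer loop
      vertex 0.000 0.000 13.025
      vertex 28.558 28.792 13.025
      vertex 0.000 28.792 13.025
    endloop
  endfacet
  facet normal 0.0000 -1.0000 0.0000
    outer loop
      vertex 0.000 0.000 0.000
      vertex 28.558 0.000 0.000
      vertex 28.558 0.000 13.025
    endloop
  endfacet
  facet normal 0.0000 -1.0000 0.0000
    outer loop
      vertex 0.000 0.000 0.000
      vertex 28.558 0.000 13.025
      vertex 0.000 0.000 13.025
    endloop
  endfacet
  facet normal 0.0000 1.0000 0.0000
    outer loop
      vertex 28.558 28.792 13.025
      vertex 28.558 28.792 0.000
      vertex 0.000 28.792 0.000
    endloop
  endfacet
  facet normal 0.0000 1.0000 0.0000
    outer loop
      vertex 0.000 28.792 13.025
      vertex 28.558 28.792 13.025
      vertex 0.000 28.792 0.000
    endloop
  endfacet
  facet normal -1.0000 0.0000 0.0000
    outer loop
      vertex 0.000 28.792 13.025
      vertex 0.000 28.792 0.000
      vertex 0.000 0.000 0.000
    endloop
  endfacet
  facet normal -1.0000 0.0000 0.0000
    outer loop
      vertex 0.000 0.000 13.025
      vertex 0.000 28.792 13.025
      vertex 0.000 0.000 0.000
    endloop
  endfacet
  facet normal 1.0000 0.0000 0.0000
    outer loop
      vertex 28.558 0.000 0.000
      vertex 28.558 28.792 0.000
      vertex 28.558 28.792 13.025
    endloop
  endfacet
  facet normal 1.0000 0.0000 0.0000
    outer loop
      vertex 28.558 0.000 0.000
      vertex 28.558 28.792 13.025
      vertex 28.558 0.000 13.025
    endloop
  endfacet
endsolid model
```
; perimeter-only toolpath
G21 ; units = mm
G90 ; absolute positioning
G28 ; home
; layer 1
G0 Z2.605
G0 X0.000 Y0.000
G1 X28.558 Y0.000
G1 X28.558 Y28.792
G1 X0.000 Y28.792
G1 X0.000 Y0.000
; layer 2
G0 Z5.210
G0 X0.000 Y0.000
G1 X28.558 Y0.000
G1 X28.558 Y28.792
G1 X0.000 Y28.792
G1 X0.000 Y0.000
; layer 3
G0 Z7.815
G0 X0.000 Y0.000
G1 X28.558 Y0.000
G1 X28.558 Y28.792
G1 X0.000 Y28.792
G1 X0.000 Y0.000
; layer 4
G0 Z10.420
G0 X0.000 Y0.000
G1 X28.558 Y0.000
G1 X28.558 Y28.792
G1 X0.000 Y28.792
G1 X0.000 Y0.000
; layer 5
G0 Z13.025
G0 X0.000 Y0.000
G1 X28.558 Y0.000
G1 X28.558 Y28.792
G1 X0.000 Y28.792
G1 X0.000 Y0.000
M2 ; end

The solid is a rectangular box, roughly 28.6 × 28.8 mm footprint and 13 mm tall. Slicing at Δz = 2.605 mm — 5 equal slices spanning the solid's height, so layer i sits at z = i·h/5 — gives 5 non-empty perimeters. Each is a 4-segment closed polygon; G0 lifts to the layer z and rapids to the start vertex, then G1 traces the edges.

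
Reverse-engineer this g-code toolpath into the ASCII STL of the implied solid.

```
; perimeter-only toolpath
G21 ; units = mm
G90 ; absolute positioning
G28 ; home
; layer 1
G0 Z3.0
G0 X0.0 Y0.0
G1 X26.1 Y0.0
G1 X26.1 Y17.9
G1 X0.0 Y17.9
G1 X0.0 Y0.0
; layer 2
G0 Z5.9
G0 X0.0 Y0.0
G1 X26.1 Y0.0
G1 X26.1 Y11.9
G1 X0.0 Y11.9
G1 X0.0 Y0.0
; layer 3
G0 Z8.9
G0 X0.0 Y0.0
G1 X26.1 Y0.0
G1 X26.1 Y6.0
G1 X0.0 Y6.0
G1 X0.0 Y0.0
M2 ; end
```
solid part
  facet normal 0.0000 0.0000 -1.0000
    outer loop
      vertex 26.1 23.9 0.0
      vertex 26.1 0.0 0.0
      vertex 0.0 0.0 0.0
    endloop
  endfacet
  facet normal 0.0000 0.0000 -1.0000
    outer loop
      vertex 0.0 23.9 0.0
      vertex 26.1 23.9 0.0
      vertex 0.0 0.0 0.0
    endloop
  endfacet
  facet normal 0.0000 -1.0000 0.0000
    outer loop
      vertex 0.0 0.0 0.0
      vertex 26.1 0.0 0.0
      vertex 26.1 0.0 11.8
    endloop
  endfacet
  facet normal 0.0000 -1.0000 0.0000
    outer loop
      vertex 0.0 0.0 0.0
      vertex 26.1 0.0 11.8
      vertex 0.0 0.0 11.8
    endloop
  endfacet
  facet normal 0.0000 0.4427 0.8967
    outer loop
      vertex 0.0 0.0 11.8
      vertex 26.1 0.0 11.8
      vertex 26.1 23.9 0.0
    endloop
  endfacet
  facet normal 0.0000 0.4427 0.8967
    outer loop
      vertex 0.0 0.0 11.8
      vertex 26.1 23.9 0.0
      vertex 0.0 23.9 0.0
    endloop
  endfacet
  facet normal -1.0000 0.0000 0.0000
    outer loop
      vertex 0.0 0.0 11.8
      vertex 0.0 23.9 0.0
      vertex 0.0 0.0 0.0
    endloop
  endfacet
  facet normal 1.0000 0.0000 0.0000
    outer loop
      vertex 26.1 0.0 0.0
      vertex 26.1 23.9 0.0
      vertex 26.1 0.0 11.8
    endloop
  endfacet
endsolid part

The G0 Z moves step by Δz≈3.0 mm. The G1 loops shrink linearly with z, so the solid tapers from its base footprint up to z≈11.8. Closing with a flat bottom cap and the tapered top and triangulating gives 8 facets — a wedge (ramp): 26.1 × 23.9 mm base, rising to 11.8 mm along the y=0 edge and sloping linearly to z=0 at y=23.9.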